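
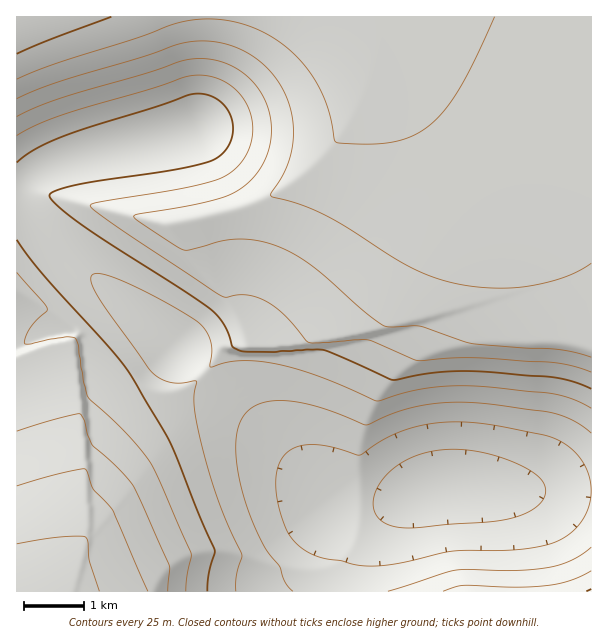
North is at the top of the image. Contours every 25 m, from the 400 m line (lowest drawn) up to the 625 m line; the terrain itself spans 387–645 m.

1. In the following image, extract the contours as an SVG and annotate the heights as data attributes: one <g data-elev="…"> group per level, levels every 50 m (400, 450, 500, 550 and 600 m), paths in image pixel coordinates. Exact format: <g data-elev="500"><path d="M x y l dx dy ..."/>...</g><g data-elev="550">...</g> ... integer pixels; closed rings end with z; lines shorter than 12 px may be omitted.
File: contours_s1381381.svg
<g data-elev="400"><path d="M396 527l-13-5-7-7-3-11 2-12 7-12 12-12 14-9 15-6 17-3 16-1 18 2 18 4 20 6 17 9 11 8 5 8 0 9-6 9-10 8-16 6-22 4-72 6z"/></g><g data-elev="450"><path d="M293 591l-7-7-6-17-13-16-9-17-11-28-8-29-3-25 1-21 7-15 11-10 9-4 11-1 24 1 28 8 39 15 29-12 25-7 29-4 31 1 75 11 20 7 16 12"/><path d="M591 547l-18 12-21 8-34 3-62 0-68 21"/></g><g data-elev="500"><path d="M207 591l2-16 6-21-1-5-47-112-43-72-81-90-26-35"/><path d="M17 162l10-8 15-8 36-15 80-25 31-11 12-1 11 2 7 5 8 7 4 8 2 9 0 9-3 9-6 9-7 6-10 4-25 6-111 18-19 6-3 3 1 3 14 14 23 17 124 80 7 8 7 9 7 21 8 4 35 1 48-2 70 30 44-8 42-1 76 7 18 4 18 7"/></g><g data-elev="550"><path d="M168 591l1-25-34-77-15-19-28-26-5-10-3-14-3-5-3-1-16 3-45 14"/><path d="M17 117l19-10 23-8 88-26 36-12 23-2 22 5 14 8 10 9 9 12 7 15 3 15 0 15-3 15-7 14-13 16-20 12-34 10-57 9-3 2 2 3 38 26 11 5 36-9 16-2 23 2 21 7 15 7 16 11 53 46 21 14 33 0 54 18 84 5 18 3 16 5"/></g><g data-elev="600"><path d="M99 591l-10-30-1-18-2-6-27 0-42 7"/><path d="M17 79l37-15 83-26 40-15 26-4 25 2 21 5 19 9 18 12 15 15 13 16 9 18 6 17 5 27 2 2 27 2 24-1 17-4 13-5 13-9 13-13 12-16 11-19 29-60"/></g>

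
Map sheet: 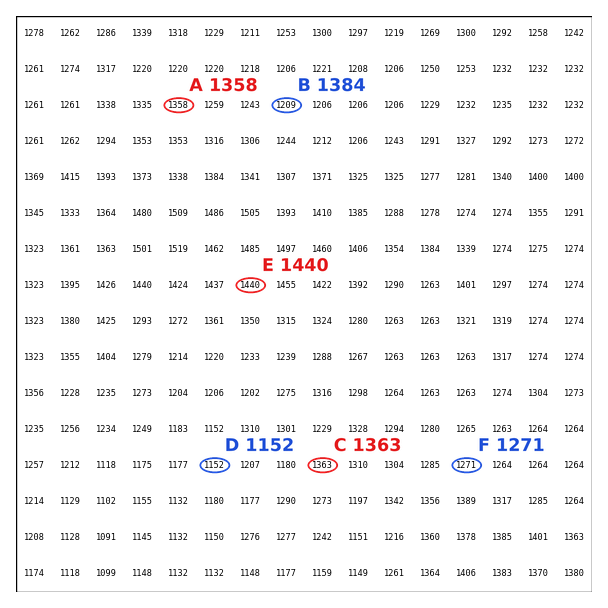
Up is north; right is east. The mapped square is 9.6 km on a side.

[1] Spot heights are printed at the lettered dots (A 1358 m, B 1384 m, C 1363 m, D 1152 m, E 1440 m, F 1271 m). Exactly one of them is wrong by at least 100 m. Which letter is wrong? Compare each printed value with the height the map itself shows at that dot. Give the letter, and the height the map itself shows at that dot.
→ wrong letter B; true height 1209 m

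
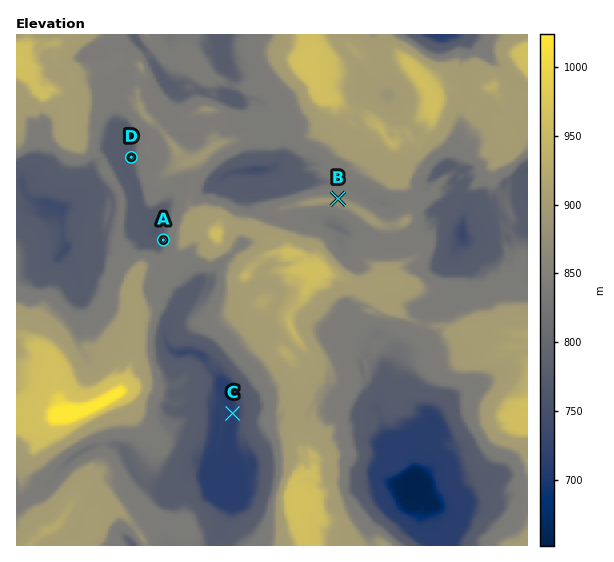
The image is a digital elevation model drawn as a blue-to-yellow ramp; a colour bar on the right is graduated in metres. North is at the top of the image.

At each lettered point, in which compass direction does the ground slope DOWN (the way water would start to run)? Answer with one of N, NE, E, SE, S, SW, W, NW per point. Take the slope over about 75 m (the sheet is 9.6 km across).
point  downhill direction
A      W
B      N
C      W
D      W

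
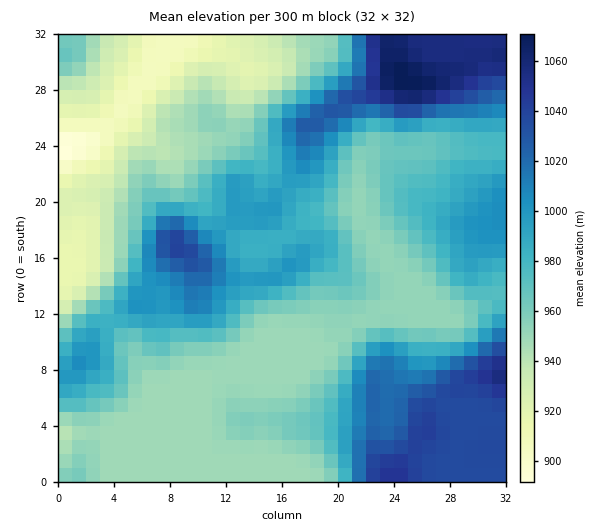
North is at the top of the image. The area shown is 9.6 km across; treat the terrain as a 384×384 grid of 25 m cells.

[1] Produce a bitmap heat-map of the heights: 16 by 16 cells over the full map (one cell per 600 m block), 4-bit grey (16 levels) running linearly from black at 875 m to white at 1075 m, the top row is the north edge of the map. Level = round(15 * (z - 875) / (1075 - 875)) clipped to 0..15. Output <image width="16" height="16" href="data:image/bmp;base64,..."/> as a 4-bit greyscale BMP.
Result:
<image width="16" height="16" href="data:image/bmp;base64,Qk32AAAAAAAAAHYAAAAoAAAAEAAAABAAAAABAAQAAAAAAIAAAAATCwAAEwsAABAAAAAAAAAAAAAAABEREQAiIiIAMzMzAERERABVVVUAZmZmAHd3dwCIiIgAmZmZAKqqqgC7u7sAzMzMAN3d3QDu7u4A////AGZmZmZmndzMVmZmZmerzMx2ZmZmZ5vMzJhmZmZmm7vNmXdmZmZ6max4iIh2ZmdmeUaZqod2ZmZ3NHq7mZh2Z4g0a8qImHZomTRpmJmIZniaNFZomZhniJkjVVZ4qXd3iCI1Vmi7h4iIQyRWVpvM3LtUMkREWK7+7XVCIzRWnu7u"/>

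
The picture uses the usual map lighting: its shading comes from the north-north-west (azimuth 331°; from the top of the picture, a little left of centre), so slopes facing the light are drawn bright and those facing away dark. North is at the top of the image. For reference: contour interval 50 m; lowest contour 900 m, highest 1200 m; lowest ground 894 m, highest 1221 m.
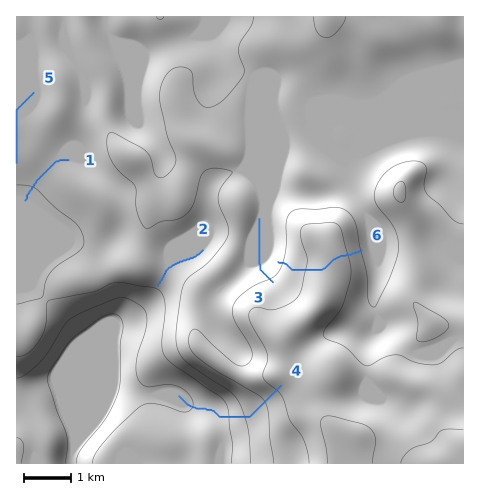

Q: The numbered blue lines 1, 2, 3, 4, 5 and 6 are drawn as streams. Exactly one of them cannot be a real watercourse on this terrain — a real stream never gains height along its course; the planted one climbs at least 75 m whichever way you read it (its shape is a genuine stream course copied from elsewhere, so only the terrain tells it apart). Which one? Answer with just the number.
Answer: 6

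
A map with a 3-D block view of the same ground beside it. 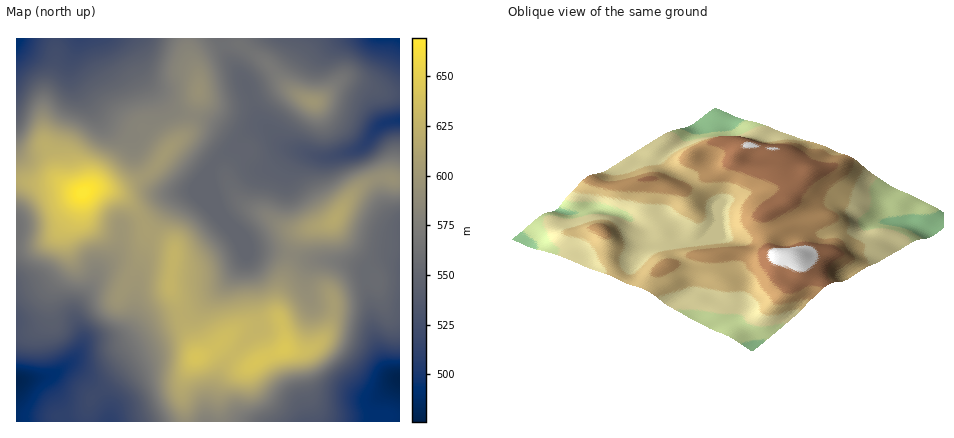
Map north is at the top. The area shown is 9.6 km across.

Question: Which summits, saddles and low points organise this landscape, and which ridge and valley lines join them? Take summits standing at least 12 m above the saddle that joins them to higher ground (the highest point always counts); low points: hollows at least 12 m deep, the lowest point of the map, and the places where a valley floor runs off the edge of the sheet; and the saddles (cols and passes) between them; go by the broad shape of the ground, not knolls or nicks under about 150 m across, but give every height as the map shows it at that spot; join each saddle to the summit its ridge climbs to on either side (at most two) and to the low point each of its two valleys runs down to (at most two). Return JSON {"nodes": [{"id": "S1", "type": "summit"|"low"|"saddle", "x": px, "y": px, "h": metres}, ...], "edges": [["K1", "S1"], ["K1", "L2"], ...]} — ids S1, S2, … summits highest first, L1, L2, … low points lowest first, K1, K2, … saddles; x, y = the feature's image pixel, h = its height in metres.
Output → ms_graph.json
{"nodes": [
{"id": "S1", "type": "summit", "x": 82, "y": 192, "h": 669},
{"id": "S2", "type": "summit", "x": 284, "y": 350, "h": 644},
{"id": "S3", "type": "summit", "x": 334, "y": 220, "h": 617},
{"id": "S4", "type": "summit", "x": 312, "y": 102, "h": 600},
{"id": "L1", "type": "low", "x": 400, "y": 380, "h": 476},
{"id": "L2", "type": "low", "x": 18, "y": 380, "h": 477},
{"id": "L3", "type": "low", "x": 16, "y": 40, "h": 489},
{"id": "L4", "type": "low", "x": 398, "y": 38, "h": 492},
{"id": "L5", "type": "low", "x": 400, "y": 120, "h": 497},
{"id": "K1", "type": "saddle", "x": 142, "y": 220, "h": 608},
{"id": "K2", "type": "saddle", "x": 290, "y": 254, "h": 585},
{"id": "K3", "type": "saddle", "x": 194, "y": 116, "h": 584},
{"id": "K4", "type": "saddle", "x": 224, "y": 46, "h": 561},
{"id": "K5", "type": "saddle", "x": 214, "y": 164, "h": 551},
{"id": "K6", "type": "saddle", "x": 100, "y": 392, "h": 520}],
"edges": [["K1", "S1"], ["K1", "S2"], ["K1", "L2"], ["K2", "S2"], ["K2", "S3"], ["K2", "L1"], ["K3", "S1"], ["K3", "L3"], ["K3", "L5"], ["K4", "S1"], ["K4", "S4"], ["K4", "L4"], ["K5", "S1"], ["K5", "S3"], ["K5", "L5"], ["K6", "S1"], ["K6", "S2"], ["K6", "L2"]]}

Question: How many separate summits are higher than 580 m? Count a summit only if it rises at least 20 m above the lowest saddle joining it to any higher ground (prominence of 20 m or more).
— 4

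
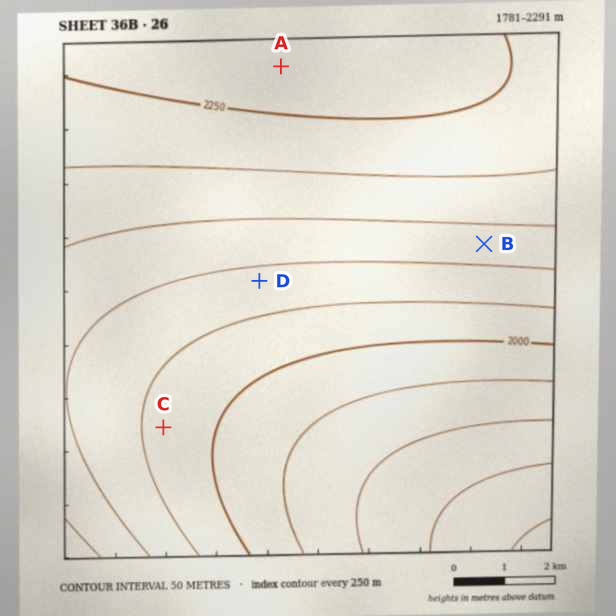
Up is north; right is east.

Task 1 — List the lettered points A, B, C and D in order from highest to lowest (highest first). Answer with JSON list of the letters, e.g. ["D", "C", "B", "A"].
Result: ["A", "B", "D", "C"]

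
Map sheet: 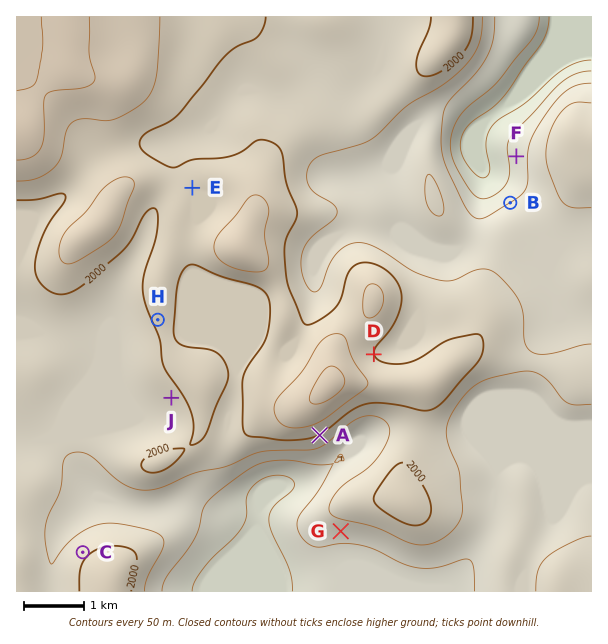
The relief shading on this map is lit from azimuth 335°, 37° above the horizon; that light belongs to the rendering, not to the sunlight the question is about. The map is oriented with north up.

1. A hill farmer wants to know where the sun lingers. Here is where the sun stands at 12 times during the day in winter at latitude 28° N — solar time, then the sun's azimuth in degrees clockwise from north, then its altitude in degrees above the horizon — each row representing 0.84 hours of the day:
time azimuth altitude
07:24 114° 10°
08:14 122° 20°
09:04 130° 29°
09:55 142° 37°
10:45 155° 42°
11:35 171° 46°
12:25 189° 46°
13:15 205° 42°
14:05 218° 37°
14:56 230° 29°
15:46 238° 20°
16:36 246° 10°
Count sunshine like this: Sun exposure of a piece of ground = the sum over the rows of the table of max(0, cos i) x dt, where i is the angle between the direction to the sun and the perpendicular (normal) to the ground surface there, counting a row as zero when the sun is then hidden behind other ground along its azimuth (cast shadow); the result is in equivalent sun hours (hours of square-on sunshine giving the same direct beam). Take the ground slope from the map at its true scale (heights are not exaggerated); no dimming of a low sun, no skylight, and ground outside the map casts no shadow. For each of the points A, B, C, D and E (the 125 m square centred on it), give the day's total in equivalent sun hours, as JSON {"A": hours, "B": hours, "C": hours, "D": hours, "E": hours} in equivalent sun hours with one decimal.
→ {"A": 6.2, "B": 4.2, "C": 4.4, "D": 4.9, "E": 5.0}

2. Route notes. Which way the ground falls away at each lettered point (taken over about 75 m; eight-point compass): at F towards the W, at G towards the S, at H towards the SW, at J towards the SW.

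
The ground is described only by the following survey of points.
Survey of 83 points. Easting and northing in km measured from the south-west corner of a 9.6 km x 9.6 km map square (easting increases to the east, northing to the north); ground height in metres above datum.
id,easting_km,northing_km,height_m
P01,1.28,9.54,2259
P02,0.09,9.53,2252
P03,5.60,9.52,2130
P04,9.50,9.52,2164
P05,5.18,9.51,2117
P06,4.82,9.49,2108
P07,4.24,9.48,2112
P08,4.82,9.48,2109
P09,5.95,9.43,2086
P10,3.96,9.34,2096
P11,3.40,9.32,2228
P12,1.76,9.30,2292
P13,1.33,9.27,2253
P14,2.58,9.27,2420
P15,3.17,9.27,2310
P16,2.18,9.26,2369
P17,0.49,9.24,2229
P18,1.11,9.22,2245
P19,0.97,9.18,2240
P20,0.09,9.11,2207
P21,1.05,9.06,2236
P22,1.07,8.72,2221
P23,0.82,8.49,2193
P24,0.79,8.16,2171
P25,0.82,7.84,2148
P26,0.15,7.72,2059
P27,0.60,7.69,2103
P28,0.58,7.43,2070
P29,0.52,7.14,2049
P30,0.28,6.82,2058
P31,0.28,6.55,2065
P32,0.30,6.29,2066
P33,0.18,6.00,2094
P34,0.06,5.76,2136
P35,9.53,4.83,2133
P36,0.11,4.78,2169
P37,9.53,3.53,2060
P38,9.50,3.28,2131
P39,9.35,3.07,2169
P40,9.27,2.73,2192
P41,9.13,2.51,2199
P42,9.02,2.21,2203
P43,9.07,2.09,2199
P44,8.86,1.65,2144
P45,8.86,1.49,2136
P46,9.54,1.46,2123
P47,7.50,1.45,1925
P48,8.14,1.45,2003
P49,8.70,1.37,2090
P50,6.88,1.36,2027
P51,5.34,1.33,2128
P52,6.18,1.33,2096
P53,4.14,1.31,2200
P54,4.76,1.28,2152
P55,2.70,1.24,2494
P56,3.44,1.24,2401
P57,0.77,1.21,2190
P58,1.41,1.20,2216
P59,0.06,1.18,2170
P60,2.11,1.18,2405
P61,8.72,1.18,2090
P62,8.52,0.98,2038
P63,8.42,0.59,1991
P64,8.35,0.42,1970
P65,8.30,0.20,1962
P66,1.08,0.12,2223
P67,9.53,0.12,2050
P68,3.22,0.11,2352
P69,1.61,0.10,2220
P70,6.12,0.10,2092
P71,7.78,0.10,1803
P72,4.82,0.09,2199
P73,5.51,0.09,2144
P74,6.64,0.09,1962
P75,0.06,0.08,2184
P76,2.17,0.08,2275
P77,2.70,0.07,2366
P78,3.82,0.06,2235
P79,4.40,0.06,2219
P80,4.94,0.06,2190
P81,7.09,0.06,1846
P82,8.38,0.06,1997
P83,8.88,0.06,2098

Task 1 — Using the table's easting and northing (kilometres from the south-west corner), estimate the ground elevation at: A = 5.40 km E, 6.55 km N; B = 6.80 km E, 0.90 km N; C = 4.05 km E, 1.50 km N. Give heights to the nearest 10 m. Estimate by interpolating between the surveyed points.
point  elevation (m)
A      2170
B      1950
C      2220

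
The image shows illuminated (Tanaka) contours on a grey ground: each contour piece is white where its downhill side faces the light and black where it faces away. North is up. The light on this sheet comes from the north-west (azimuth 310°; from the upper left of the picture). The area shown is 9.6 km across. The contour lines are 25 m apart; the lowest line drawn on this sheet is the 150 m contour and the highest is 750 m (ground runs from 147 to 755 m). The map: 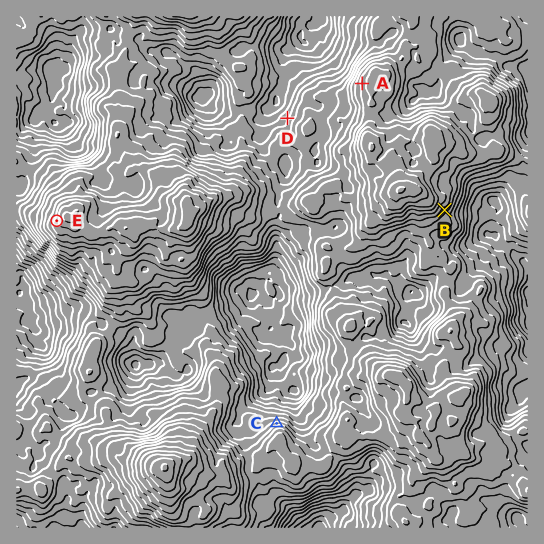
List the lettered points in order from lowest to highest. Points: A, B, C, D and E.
D C B A E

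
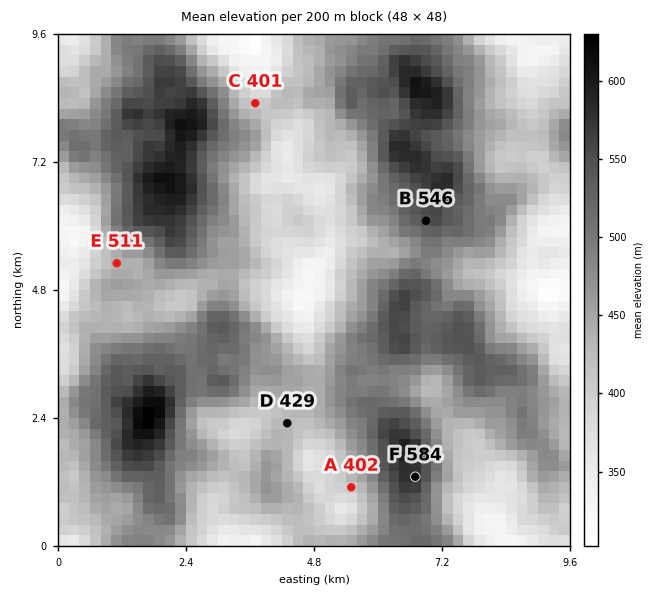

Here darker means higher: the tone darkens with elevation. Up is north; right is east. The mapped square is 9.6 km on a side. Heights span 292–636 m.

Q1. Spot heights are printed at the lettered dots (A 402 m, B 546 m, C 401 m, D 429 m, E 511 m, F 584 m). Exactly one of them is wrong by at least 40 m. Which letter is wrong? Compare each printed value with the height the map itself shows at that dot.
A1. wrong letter E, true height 431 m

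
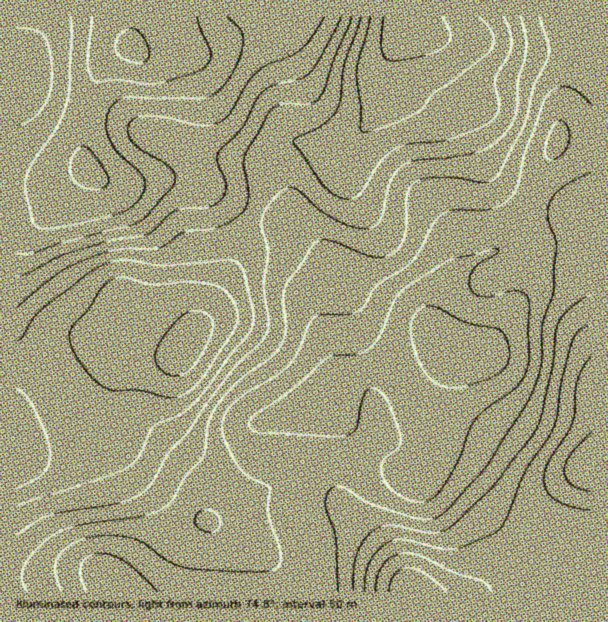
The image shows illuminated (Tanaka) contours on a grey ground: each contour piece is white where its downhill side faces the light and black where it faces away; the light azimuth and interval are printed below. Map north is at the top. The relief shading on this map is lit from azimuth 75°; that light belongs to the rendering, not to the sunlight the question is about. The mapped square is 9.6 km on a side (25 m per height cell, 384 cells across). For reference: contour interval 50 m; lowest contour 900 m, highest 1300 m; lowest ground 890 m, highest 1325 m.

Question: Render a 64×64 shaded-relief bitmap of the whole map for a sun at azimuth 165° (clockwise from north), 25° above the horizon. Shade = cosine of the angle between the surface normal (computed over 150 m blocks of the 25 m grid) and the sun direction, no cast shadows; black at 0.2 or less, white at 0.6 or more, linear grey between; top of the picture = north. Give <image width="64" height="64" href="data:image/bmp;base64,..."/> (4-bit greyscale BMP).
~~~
<image width="64" height="64" href="data:image/bmp;base64,Qk12CAAAAAAAAHYAAAAoAAAAQAAAAEAAAAABAAQAAAAAAAAIAAATCwAAEwsAABAAAAAAAAAAAAAAABEREQAiIiIAMzMzAERERABVVVUAZmZmAHd3dwCIiIgAmZmZAKqqqgC7u7sAzMzMAN3d3QDu7u4A////AIiIiIiJmqqqqru7u7uqqZmIh3ZVVWZlVVVneJmaqpmImYiIiJmaqqqru7u7u6qpmIiHdlREVVVERVZ4iZqqqZiqmZmaqqqqqru7zMu7qqmYiId2QzMzMzRFVmeImaqqmbu7u7u7u7uru7u8y7uqmZiIh2VDIiIiM0VWZniJmaqZzMzM3d3Mu7qqu7u7uqmYiJiHdUMhEREjRWZmd4iJmZnM3d7u7t3LuqqqqqqpmYiJmZh2UyIRASNFZmd3iIiJmczd7v//7ty6qZmZmZmYiImZmHZUMhABEjVWd3eIiImazM3u///+3cupmJmZmYiImZmYh2QyERESNFZnd4iJmqrM3d7u//7ty6mIiIiIiJmZmZiHZTIhIiIjRWZ3iJqrvN3d3d7u7u3cuYh3eIiImZmIiIdlQzMzMzM0VmeImrzN7u3d3N3d3dy6mHd3eIiZmYiId2ZVVVVEMzRFZniavN3u3czLu8zMzLqZiHd3iImZiHd3dmd3dmVDM0RWZ4mrzM3cy7qqq7zMu6qYiHd3iIiHd3d3iIiIdlRDNEVWeJqru7u6qZmau7u7uqmYd3d3d3d2d3iJmZiHZVREREVWd4maqqmZmZmru7u7qph3ZmZnd2ZniJmqmYd2ZVRDMzRFZ4iZmZmJmaq7vMuqmHZmZmZmZmeImZmZiHdmZUMzIzRFeIiIiJmZmqu8y7mHd2ZmZmZmd4iZmZmId3dmVDMiI0R3iIiImZmZq8zMupiHd3ZmZmZ3iJmIiIh3d3ZlRDMzRHiIiIiZmZmrzN3LupmId3dmZ3iIiIiIiHdmZmVURERViIiIiZmpqqvN7u3cu6mYiHd3eIiIiIiHdmZVVVVVVmaIiIiJmqqqvM3v//7cy6qZiHd4iIiIiHdmVVVVVVVmd4iIiJmqq7u83e///+7cy6qZiIiIiIiHd2ZVREREVWZ3d3iJmqqru8zN7////u3cy6qZiIiIiId3ZlVEQ0REVmZ3eImqqqqru8ze///+7t3cu6mYiIiIh3dmZVRERERFVmd4maqpmaqqq83v//7u3dy7qpmIiIiId3ZmZVVEREVVZ4mZmZmZmYmZq97//u3d3LuqmZmYiIh3d3d3ZlVVVVV4iZmZmIiId4iave//7d3Mu6qqqZmYiIiIiIh3ZmVVVXiJmYiIiId3d4ms3v7tzLu7u6qqqZiIiZmZmYh2ZmVVZ4iIiIiIh3ZmeJrN7ty7u7u7u7uqmZmZqruqmHZmVVRWd3d3eIiId2ZniavMy6qqq7u7u7qpmaq7u7qYdlVVRERWZmZ3iIh3Zmd3iaqpmZqqu7u7u6qqqrvMy6l2VEREM0RVVneIiHdmZmZ4iZmZmqqqqru7u7uqq7vMuoZURVVDM0RVZ3iId2ZVVmd4iZmqqpmZqrzMy7qqq7u6l2VWZkMzNEVWZ3dmVERFVniZqqqpmZmavN3MupmZqrqpdmd3QzMzM0RVZVRDMzRWeJqru6mYiavN3dy6mIiJmZmHd4hDIiIiIjNEQzMzNFZ4mqu7qpmaq83u3LqYh3iIiId3dzMhERAAASIiMzREVXiaqru6qqu8zd3cu6mId3iIh3ZnQyEAAAAAARI0RVVVZ4maqqq7u8zM3cy7qpmIiIiHdmZUMQAAAAAAEkVVVVZniJmaq7vMzMzMy7u7qqmYiIiHd3ZDIQAAAAATRVVVVmeIiZmrvMzLu7u7u7u7uqmZmYiHh2VDIhAAASM0RURVZ4mZmavMzMu6qqqqq7u7upmJmZiYh2VEMiESIzNEREVniZmZq8zMy6qZqqqqu8u6mIiJmYiIdmVEMzMzMzRERFeJqpqrvMu7qpmqqqu7zLqYd4iIiIiHdmVVREM0RFVVZ4qqqqu7u7uqqqqru7zMy5h2d4iZmIh3dmZmVVVWd2Znmru6qru7u7u7u7u7zMzLmGZmeJmZmId3iIiHd3iIiHiau7qqq7u7u8zMzMzMzLuoZVVnqqmZiIiaqqmZmZmYiImruqqqq7vM3d3d3Mu7u6h1VWeqqqmZmau7u6qZmYh3iKq6mZmqu83e7u7dzLu7qXZVVqu7qqmaq7u7qpiHdmZnmqmYiJq7zd7u7u3MzMy6l2Vmu7u7qpmqu6qZh3ZVRFZ4mId3iavN3u7u7d3d3dypdme7u7uqmZmZmIh2ZURERWeHZlZ4m8zd3d3d3d3u3LqId7u8u6mId3d3ZmVUREREVmZVRWeavMzMzMzM3d3dy5iIq7y7qYdmZVVVVVVERERVVVREV4mru7qqu7u8zdzLqZmru7updlVEMzRFVVREREREREVXiaqqqpmqqqq7zMy6qaq7u6l2RDIiI0RVVURENERFVWeJmqqZmZmZmZq8zMuqqqq6qXVDIhIjNERUREMzRFVWZ4maqqqqmZmImrzNy7qZmqqpdUMiIjNERUREQzNERVVniZqqqqqqqpmavMzLuoiZqqmGRDM0RFVVVURERERERVZ4mqu7u7u7u7u7zLuqiImaqYdlVVZmZmZlVVRERERERWeau7y7zMzMy7u7qpl3iJqqmHd3d3d3d3dmVVVVRDM0V4q7u7u7zMzLuqqZmHd4mqqpmIiIiIiIiHdmZlVUMiNGiaqqqqq7u7qpmYiId3iZqqqqmZiIiJmZiHdmZlQyIjV4mZmZmZmZmZmIiIh3eJmaqqqpmIiImZmYh3d3ZUIiNGiJmZiId3eIiIiIiHd4iZmqqqmYiIiJmZmIiHdlQyI0Z4iYiId2Z3iIiIiI"/>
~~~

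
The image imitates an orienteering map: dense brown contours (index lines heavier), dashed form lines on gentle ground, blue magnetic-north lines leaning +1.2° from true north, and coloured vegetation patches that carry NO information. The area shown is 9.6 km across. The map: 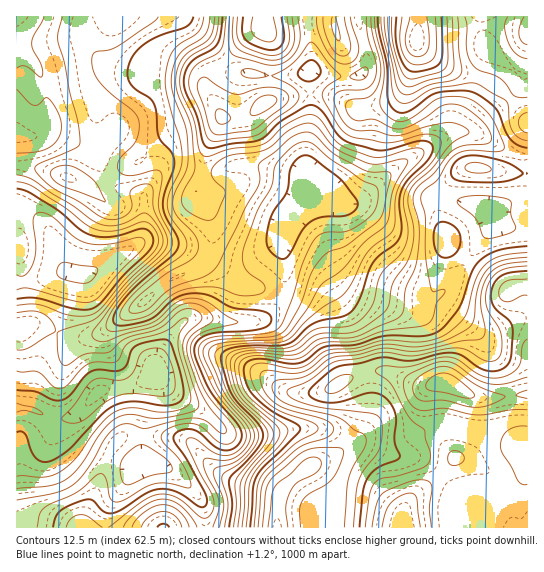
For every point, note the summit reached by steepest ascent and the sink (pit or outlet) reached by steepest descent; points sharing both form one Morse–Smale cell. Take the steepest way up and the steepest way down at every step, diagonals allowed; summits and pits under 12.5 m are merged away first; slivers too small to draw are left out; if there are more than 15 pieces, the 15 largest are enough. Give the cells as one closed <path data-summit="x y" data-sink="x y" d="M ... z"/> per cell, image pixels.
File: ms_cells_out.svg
<path data-summit="447 383" data-sink="318 189" d="M329 95l-18 0 0 26-6 40 6 19-8-5-46-10-23 0-20 8-13 0-5 21 12 19 4 10 0 22-7 14 38 26 23 4 28 10 20 10 7 14 6 30 14 30 13-7 31-5 40 16 13-4 9 0 19 10 12 4 49-2 1-109-19 3-4 17-4 8-15 11-8 0-9-4-24-17-10-10 0-7 10-37 0-13-13-36 1-6 7-6-26-29-7 0-8 5-41 36-16 2-19-10 16-5 16-14 9-17 5-18-2-30-10 0-14-9z"/><path data-summit="447 383" data-sink="155 373" d="M207 260l-9 8-17 7-19 10-19 18-45 32-17 5-10 0-33-16-8 0-14 6 1 198 66-1 4-16 10-22 12-38 10-12 6-3 16 0 2-2 8-51 4-10 15 18 35 21 20 20 5 3 32 0 27-6 29-1 16 3 19 8 8-20 0-22-5-11-6-6-10 2 0-4-13-25-6-30-6-13-21-11-28-10-23-4z"/><path data-summit="447 383" data-sink="75 274" d="M123 16l-40 1 1 17 15 25 16 9 12 3 12 0 4-3 1 2-10 7-19 6-12 11-6 9-2 23-24 51-5 0-33-10-17-1 1 163 13-5 8 0 33 16 10 0 17-5 45-32 19-18 19-10 17-7 11-14 3-9 0-22-4-10-12-19 5-21-19-6-15-2-10 9-7 11 2-15-5-11-17-16-15-10 6-11 26-28 8-27 0-10-3-7-17-25z"/><path data-summit="402 527" data-sink="75 274" d="M450 425l-8 0-19 6-30 17-22-5-13 0-23 52-6 22 0 10 198 1 1-74-30-19z"/><path data-summit="265 103" data-sink="75 274" d="M181 16l-57 1 11 8 17 25 3 7 0 10-8 27-26 28-6 11 15 10 17 16 5 11-1 14 6-10 10-9 8 0 26 7 4-19 17-36 21 0 24-16 44-7-2-22-20 4-23 0-31-5z"/><path data-summit="447 383" data-sink="17 17" d="M82 16l-66 1 1 148 16 2 37 10 25-51 2-23 6-9 12-11 19-6 10-7-1-2-4 3-24-3-16-9-12-18-4-11z"/><path data-summit="417 39" data-sink="318 189" d="M417 41l-2 20-11 29-6 7-9 6-22 6 2 30-5 18-9 17-12 11-12 7-8 1 4 3 15 7 12 0 7-3 44-39 46-28 22-2 36-33-8-9-19-10-28-8-11-6-18-13z"/><path data-summit="447 383" data-sink="75 274" d="M441 189l-9 9 13 39 0 13-10 37 0 7 10 10 24 17 9 4 8 0 15-11 4-8 4-17 19-4 0-84-14 0-25 10-14-7-22-4z"/><path data-summit="277 527" data-sink="75 274" d="M154 436l-13 1 0 26 21 2 19 12 20 24 5 27 123 0 2-19 4-14 22-50-4-5-15 13-25 11-19 13-15 16-16-6-22-4-19-8-17-14-14-18-8-4z"/><path data-summit="277 527" data-sink="155 373" d="M155 373l-4 10-2 18-8 34 42 4 9 4 22 26 19 11 30 7 16 6 15-16 11-8 33-16 14-12-14-9-20-4-29 1-27 6-32 0-5-3-20-20-35-21z"/><path data-summit="447 383" data-sink="75 274" d="M385 371l-15 1-23 7 9 7 7 17-3 22-7 13 4 6 14-1 22 5 30-17 19-6 8 0 48 10 28 18 2 0-1-58-49 2-12-4-19-10-9 0-13 4z"/><path data-summit="417 39" data-sink="75 274" d="M481 16l-122 0 0 7 8 31-2 16-5 5 5 31 5 2 12-3 18-10 12-25 4-15 1-14 8 11 18 13 11 6 28 8 28 18 9-8 5-12-37-28-4-11z"/><path data-summit="265 103" data-sink="318 189" d="M310 95l-28 2-15 4-24 16-21 0-17 36-4 18 13 2 20-8 23 0 52 12-4-24 6-32z"/><path data-summit="265 29" data-sink="75 274" d="M306 16l-125 1 54 54 31 5 23 0 16-3 6-3 1-21z"/><path data-summit="163 527" data-sink="75 274" d="M150 463l-9 1-8 6-25 39-3 18 100 1 0-11-2-14-10-13-23-21z"/>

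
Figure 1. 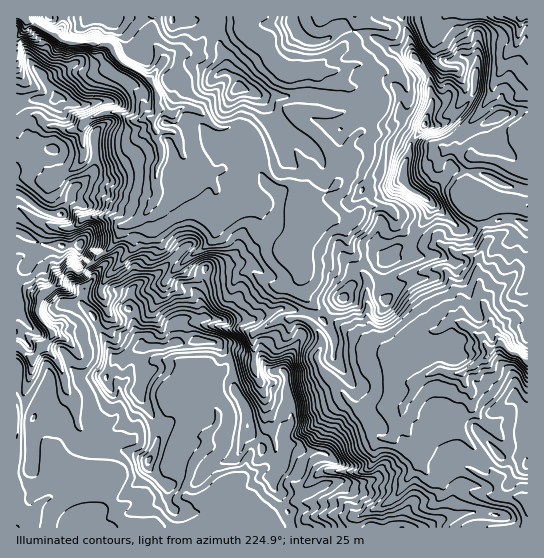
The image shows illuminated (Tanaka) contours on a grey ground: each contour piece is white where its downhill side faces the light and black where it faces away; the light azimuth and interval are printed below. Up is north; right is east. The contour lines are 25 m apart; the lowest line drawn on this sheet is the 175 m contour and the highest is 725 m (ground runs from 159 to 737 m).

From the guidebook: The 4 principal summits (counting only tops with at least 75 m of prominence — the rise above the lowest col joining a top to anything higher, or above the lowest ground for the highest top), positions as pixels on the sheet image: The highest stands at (174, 343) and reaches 737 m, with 578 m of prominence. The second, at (79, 245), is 639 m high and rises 162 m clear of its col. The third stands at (425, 125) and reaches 630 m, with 241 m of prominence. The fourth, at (239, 87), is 465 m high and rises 108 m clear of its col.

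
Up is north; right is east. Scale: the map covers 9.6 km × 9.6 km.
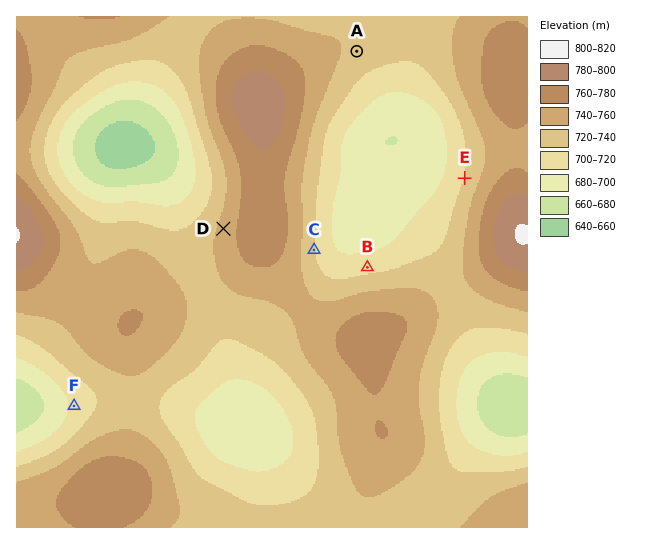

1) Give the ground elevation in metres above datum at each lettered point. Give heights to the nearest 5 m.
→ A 735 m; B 715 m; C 720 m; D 745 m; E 720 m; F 705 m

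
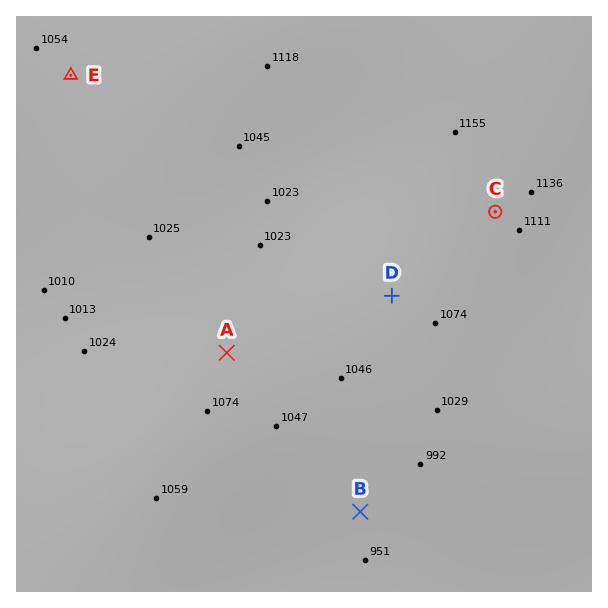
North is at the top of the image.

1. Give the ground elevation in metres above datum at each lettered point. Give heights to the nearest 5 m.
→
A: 1050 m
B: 970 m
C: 1125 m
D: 1075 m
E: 1055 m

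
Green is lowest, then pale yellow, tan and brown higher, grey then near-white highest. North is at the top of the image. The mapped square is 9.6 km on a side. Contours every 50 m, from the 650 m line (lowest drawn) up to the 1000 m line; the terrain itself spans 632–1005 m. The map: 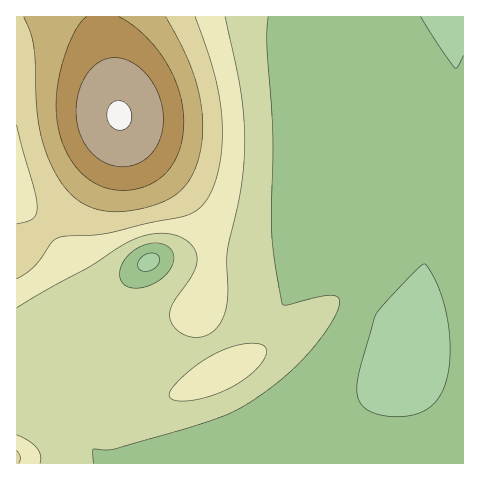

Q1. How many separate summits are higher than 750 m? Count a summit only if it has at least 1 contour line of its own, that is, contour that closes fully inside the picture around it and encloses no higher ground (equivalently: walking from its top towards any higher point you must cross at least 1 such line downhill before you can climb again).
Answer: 2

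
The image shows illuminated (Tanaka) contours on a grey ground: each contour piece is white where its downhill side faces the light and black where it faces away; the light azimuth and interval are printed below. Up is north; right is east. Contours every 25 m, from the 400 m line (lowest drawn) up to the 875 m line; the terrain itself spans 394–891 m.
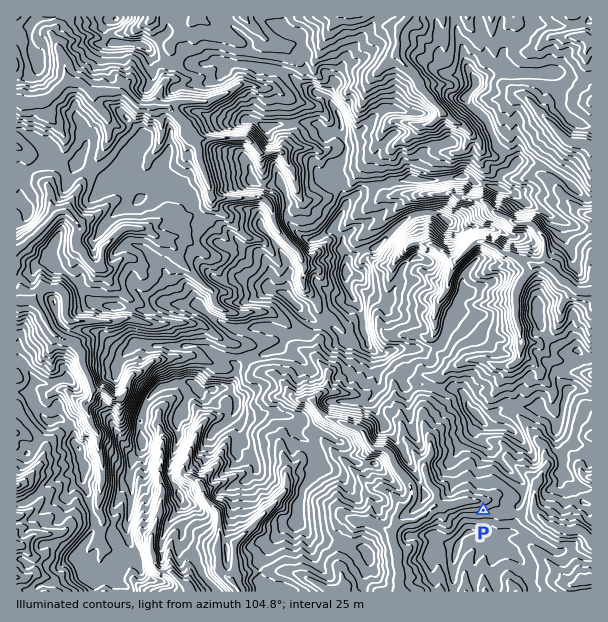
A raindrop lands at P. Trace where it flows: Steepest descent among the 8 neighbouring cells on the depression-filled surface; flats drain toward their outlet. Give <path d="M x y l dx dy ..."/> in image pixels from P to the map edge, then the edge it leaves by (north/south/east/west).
<path d="M483 510l0-4-3-5-16 0-2 2-12 1-1 2-5 0-1 1-3-1-6 0-11 10-4 2-3 3-8 0-1 1-5 0-6 3-3 5 0 13 2 2 0 3 3 6 0 13 1 2 0 22"/>
exit: south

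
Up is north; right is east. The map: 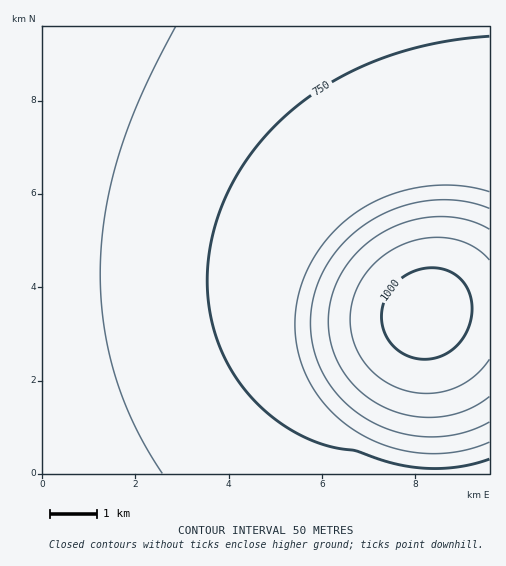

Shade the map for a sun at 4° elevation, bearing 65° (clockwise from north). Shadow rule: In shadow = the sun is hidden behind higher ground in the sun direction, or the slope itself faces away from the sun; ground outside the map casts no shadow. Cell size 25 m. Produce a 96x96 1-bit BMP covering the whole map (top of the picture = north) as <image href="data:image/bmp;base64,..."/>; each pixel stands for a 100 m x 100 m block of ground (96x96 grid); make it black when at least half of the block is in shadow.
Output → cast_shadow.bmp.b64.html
<image width="96" height="96" href="data:image/bmp;base64,Qk2+BAAAAAAAAD4AAAAoAAAAYAAAAGAAAAABAAEAAAAAAIAEAAATCwAAEwsAAAIAAAAAAAAA////AAAAAAAAAAAAAAAAAAAAAAAAAAAAAAAAAAf/8AAAAAAAAAAAA///8AAAAAAAAAAAf///4AAAAAAAAAAH////wAAAAAAAAAA/////wAAAAAAAAAH/////gAAAAAAAAAf/////gAAAAAAAAB//////AAAAAAAAAD//////AAAAAAAAAH/////+AAAAAAAAAP/////8AAAAAAAAAP/////8AAAAAAAAAf/////4AAAAAAAAAf/////4AAAAAAAAAf/////wAAAAAAAAAf/////wAAAAAAAAAf/////wAAAAAAAAAf/////gAAAAAAAAAf/////gAAAAAAAAAf/////AAAAAAAAAAP/////AAAAAAAAAAP////+AAAAAAAAAAP////+AAAAAAAAAAH////8AAAAAAAAAAH////8AAAAAAAAAAD////8AAAAAAAAAAD////4AAAAAAAAAAB////4AAAAAAAAAAA////wAAAAAAAAAAA////wAAAAAAAAAAAf///wAAAAAAAAAAAP///gAAAAAAAAAAAP///gAAAAAAAAAAAH///AAAAAAAAAAAAD///AAAAAAAAAAAAB///AAAAAAAAAAAAA//+AAAAAAAAAAAAA//+AAAAAAAAAAAAAf/8AAAAAAAAAAAAAP/8AAAAAAAAAAAAAH/8AAAAAAAAAAAAAD/4AAAAAAAAAAAAAB/4AAAAAAAAAAAAAA/wAAAAAAAAAAAAAAfwAAAAAAAAAAAAAAfgAAAAAAAAAAAAAAPgAAAAAAAAAAAAAADAAAAAAAAAAAAAAABAAAAAAAAAAAAAAAAAAAAAAAAAAAAAAAAAAAAAAAAAAAAAAAAAAAAAAAAAAAAAAAAAAAAAAAAAAAAAAAAAAAAAAAAAAAAAAAAAAAAAAAAAAAAAAAAAAAAAAAAAAAAAAAAAAAAAAAAAAAAAAAAAAAAAAAAAAAAAAAAAAAAAAAAAAAAAAAAAAAAAAAAAAAAAAAAAAAAAAAAAAAAAAAAAAAAAAAAAAAAAAAAAAAAAAAAAAAAAAAAAAAAAAAAAAAAAAAAAAAAAAAAAAAAAAAAAAAAAAAAAAAAAAAAAAAAAAAAAAAAAAAAAAAAAAAAAAAAAAAAAAAAAAAAAAAAAAAAAAAAAAAAAAAAAAAAAAAAAAAAAAAAAAAAAAAAAAAAAAAAAAAAAAAAAAAAAAAAAAAAAAAAAAAAAAAAAAAAAAAAAAAAAAAAAAAAAAAAAAAAAAAAAAAAAAAAAAAAAAAAAAAAAAAAAAAAAAAAAAAAAAAAAAAAAAAAAAAAAAAAAAAAAAAAAAAAAAAAAAAAAAAAAAAAAAAAAAAAAAAAAAAAAAAAAAAAAAAAAAAAAAAAAAAAAAAAAAAAAAAAAAAAAAAAAAAAAAAAAAAAAAAAAAAAAAAAAAAAAAAAAAAAAAAAAAAAAAAAAAAAAAAAAAAAAAAAAAAAAAAAAAAAAAAAAAAAAAAAAAAAAAAAAAAAAAAAAAAAAAAAAAAAAAAAAAAAAAAAAAAAAAAAAAAAAAAAAAAAAAAAAA="/>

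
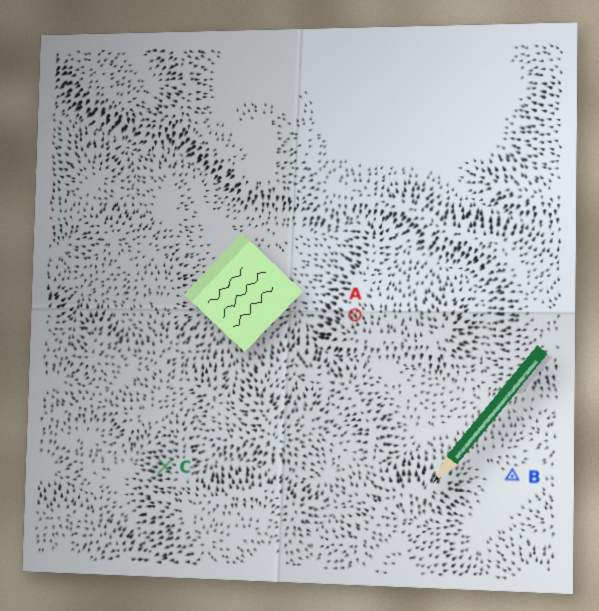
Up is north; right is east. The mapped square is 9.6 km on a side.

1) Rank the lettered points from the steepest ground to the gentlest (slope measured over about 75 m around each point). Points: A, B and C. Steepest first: C A B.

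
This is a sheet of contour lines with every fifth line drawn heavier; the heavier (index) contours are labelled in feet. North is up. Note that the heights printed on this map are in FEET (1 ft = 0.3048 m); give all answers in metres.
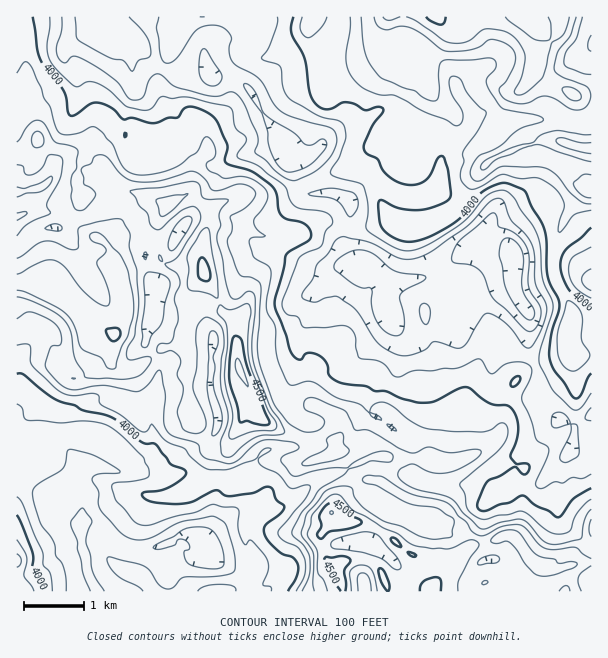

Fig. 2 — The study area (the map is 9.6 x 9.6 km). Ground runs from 1080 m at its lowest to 1410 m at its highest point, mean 1240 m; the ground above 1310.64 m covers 16.6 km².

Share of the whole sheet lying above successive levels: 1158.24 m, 85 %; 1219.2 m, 59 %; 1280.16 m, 32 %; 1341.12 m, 8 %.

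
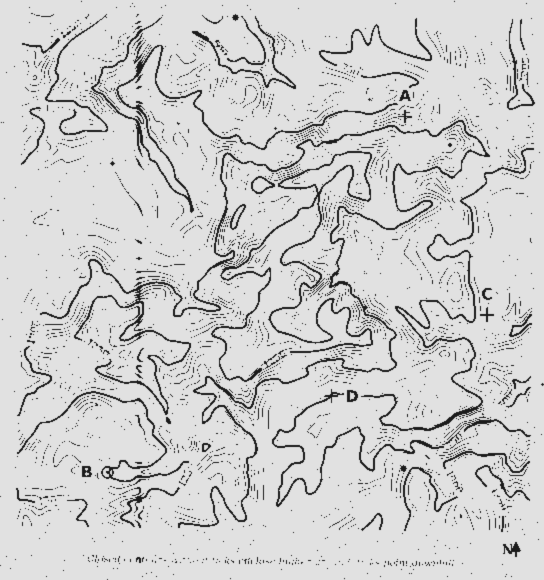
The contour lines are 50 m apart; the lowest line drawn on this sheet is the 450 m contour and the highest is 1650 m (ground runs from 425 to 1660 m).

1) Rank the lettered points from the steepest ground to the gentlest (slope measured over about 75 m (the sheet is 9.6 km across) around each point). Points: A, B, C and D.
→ A C B D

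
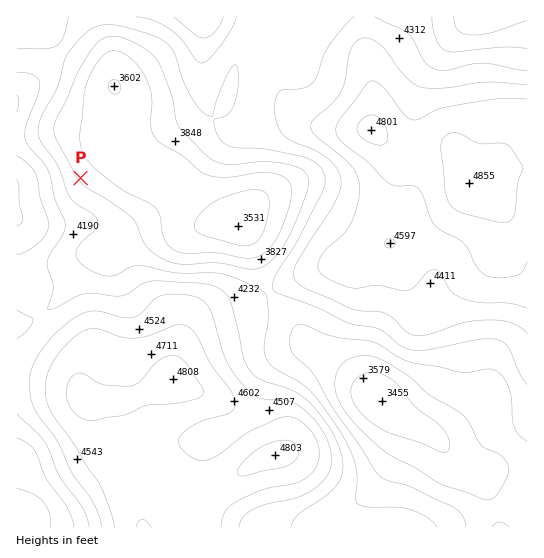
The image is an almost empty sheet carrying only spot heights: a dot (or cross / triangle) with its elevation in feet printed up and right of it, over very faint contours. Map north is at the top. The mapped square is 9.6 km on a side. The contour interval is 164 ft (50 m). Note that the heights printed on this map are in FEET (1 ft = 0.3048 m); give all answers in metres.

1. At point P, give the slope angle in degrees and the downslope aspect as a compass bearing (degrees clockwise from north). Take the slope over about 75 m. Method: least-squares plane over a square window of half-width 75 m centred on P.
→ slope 9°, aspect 51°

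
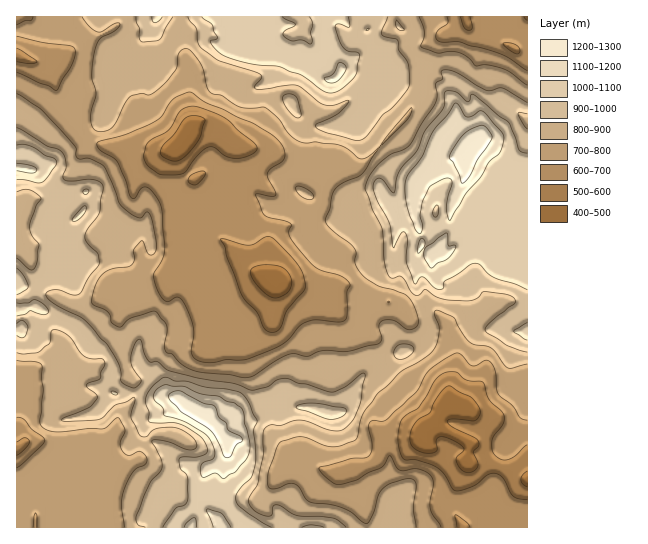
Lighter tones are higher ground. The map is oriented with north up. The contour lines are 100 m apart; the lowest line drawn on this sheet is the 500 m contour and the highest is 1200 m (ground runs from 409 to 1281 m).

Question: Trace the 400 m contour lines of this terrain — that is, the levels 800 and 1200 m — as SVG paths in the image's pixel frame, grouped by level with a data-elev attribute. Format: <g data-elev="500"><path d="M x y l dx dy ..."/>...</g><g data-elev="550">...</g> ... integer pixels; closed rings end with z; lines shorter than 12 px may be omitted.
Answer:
<g data-elev="800"><path d="M416 527l-3-18 3-24-1-4-4-2-6 0-14 4-8 6-5 6-5 20-4 7-3 2-15-12-9-4-33-7-4-3-6-11-5-3-7 0-10 4-7 0-3-5 1-9 10-29 4-4 17-4 7 1 17 7 8 2 10-1 14-6 3-5 5-21 15-21 23-22 21-11 12-11 3-7 2-12-5-16 1-3 4 0 15 7 7 12 8 11 5 4 12 1 5 2 16 20 4 0 16-4"/><path d="M17 360l20 2 5 4 0 13 1 11-3 32 3 6 6 3 8 1 32-3 13 0 4-1 12-10 7 12-5 13 3 8 6 4 12-3 5 4 1 3-1 4-9 5-4 4-10 20-2 14 3 21"/><path d="M307 199l6 0 1-2-1-3-8-6-8-2-1 3 2 4z"/><path d="M382 145l7-11 22-27 0 5-4 7z"/><path d="M527 85l-16-12-8-4-16-4-12 1-6-8-10-5-9-2-12 2-17-6 0-1 3-8 0-7-5-14"/><path d="M82 17l8 10 8 5 5-1 12-8 4 0 1 2-6 6-15 8-5 14-2 24 4 17-5 24 1 8 5 5 8 0 7-4 13-23 5-7 12-4 8 2 12-9 14-17 3-16 3-3 4-2 5 3 10 14 6 22 4 6 11 3 19 11 25 1 13 11 11 16 8 6 7 2 10-1 23 3 9 4 14 10 7-2 10-9-16 26-20 9-8 7-8 32 6 8 22 17 2 6-1 8 1 4 8 12 14 9 25 8 6 4 8 17 1 7-1 5-8 3-15-9-11-1-4 5 3 13-1 4-3 2-31 7-25 0-15 5-12-2-5 0-12 5-23 16-6 2-48-5-15-5-7-5-6-8-7-3-2-6 3-12 0-7-10-14-4-1-22 7-12 9-8-5-1-7-3-4-13-6-2-3 3-15 5-10 10-7 17-3 4-2 3-6 0-9 7-9 2 1 6 12 2 1 4-2 1-11-6-28-4-2-4 5-3 1-6-3-10-7-4-6-7-19-8-17-14-7-9 0-4-1-1-3 0-8-17-18-18-20-24-15"/></g><g data-elev="1200"><path d="M224 457l3 1 3-1 6-11 6-5 0-2-1-3-13-6-2-7-7-6-4-10-2-2-11-2-21-12-7 0-5 3 0 5 12 12 30 20 8 12z"/><path d="M462 183l7-6 9-18 14-20-1-5-8-9-9 3-9 5-7 8-8 14-1 3 4 4 5 11z"/></g>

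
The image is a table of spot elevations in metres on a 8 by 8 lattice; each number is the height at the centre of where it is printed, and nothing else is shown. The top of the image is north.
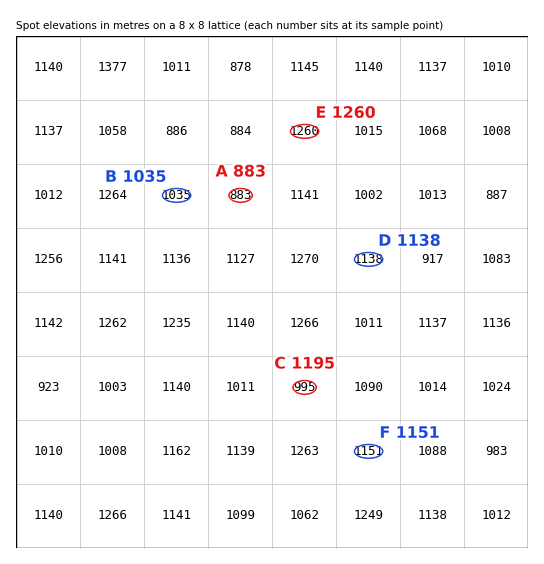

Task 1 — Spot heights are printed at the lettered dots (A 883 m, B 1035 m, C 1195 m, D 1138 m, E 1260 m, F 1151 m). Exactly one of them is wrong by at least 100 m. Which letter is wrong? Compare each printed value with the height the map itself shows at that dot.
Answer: C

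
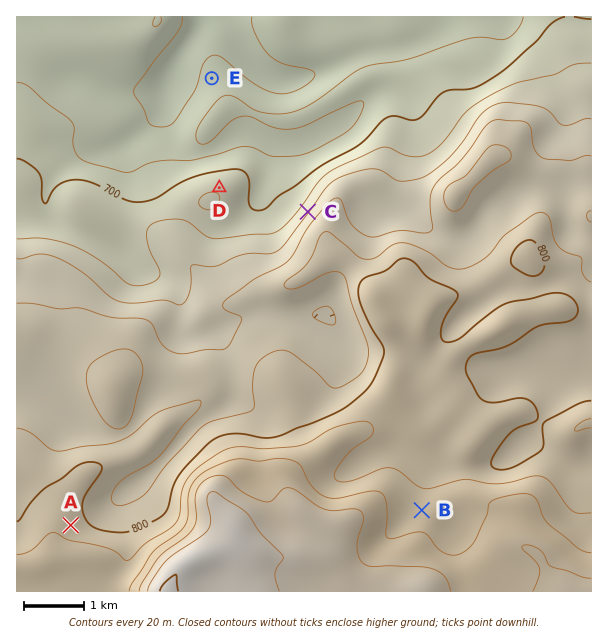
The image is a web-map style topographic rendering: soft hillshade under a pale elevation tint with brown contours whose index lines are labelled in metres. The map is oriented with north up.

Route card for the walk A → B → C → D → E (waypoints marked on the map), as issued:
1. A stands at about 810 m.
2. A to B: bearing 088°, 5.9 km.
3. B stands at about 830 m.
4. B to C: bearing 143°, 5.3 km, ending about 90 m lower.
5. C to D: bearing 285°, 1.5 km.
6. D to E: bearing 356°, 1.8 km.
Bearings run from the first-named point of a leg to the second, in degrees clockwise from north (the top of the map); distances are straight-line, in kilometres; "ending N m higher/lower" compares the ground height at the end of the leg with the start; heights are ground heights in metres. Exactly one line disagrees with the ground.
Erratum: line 4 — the bearing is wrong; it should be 339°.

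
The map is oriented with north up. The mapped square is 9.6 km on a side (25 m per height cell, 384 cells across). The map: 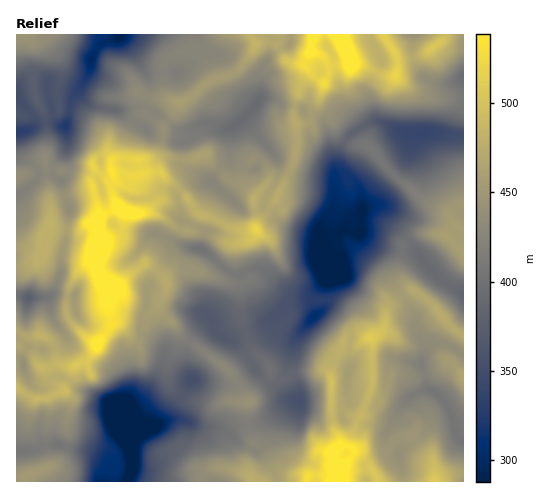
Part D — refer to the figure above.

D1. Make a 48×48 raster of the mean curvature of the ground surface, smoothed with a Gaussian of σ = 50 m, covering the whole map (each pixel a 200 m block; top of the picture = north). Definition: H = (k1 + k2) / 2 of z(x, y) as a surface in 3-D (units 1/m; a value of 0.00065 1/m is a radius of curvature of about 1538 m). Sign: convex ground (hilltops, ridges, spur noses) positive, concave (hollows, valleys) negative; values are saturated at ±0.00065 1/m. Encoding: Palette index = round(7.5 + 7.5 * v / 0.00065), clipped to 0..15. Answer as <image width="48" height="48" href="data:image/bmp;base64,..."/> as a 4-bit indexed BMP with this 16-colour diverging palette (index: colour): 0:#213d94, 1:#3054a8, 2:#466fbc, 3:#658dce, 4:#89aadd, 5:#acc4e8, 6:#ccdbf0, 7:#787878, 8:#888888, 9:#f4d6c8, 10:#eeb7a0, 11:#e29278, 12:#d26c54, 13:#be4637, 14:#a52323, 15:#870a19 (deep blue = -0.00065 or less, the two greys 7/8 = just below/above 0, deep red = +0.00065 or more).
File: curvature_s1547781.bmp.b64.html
<image width="48" height="48" href="data:image/bmp;base64,Qk32BAAAAAAAAHYAAAAoAAAAMAAAADAAAAABAAQAAAAAAIAEAAATCwAAEwsAABAAAAAAAAAAlD0hAKhUMAC8b0YAzo1lAN2qiQDoxKwA8NvMAHh4eACIiIgAyNb0AKC37gB4kuIAVGzSADdGvgAjI6UAGQqHAKqYescotwqIiKl3eLqVaq5mqmLaVGa6mKvMqug3mwemetqsyrpnd6hM+2fjVHeqmVVqu5dFmwjYZZmah8ZYdUlYSIhjVZnYRlRFRmRm2Ar9p2dWVlVoiUvf2O8mdWjYNYlnSreYhFaLu3lnhIqHdi+12Y0lmHS4VIlpjLjHB1MAa3Z3Z4d4lw9HxWlUeJeIV3lYa6nRJ1dhMwOGd3ZndghLUah1Z4iJV2g2SLRxRWl3Z4jJd4lmdhRPZ5uGV5eYR2zsZ/dQBGhoqrmcu8+VRSRfdFxrVGmlVsp5z5UQE0ZauHd4l4uHVRU/dHqYhUVEVpFmmWb9cgZKtzNXeJhXmRdPg4jVh6ZmaiO3Nov4ymtopiFXrINreGzPg3njqKeJiwf6rPtTep+Gl1eN6VSbdlrphFnThlOKmit1lXjWNn11iXrtlmmpdTjLp0fBRHR8tZRGhAf+FHt0aI2mNHl3dUi7t6fCi6d2NIvugG/Pc5d1WZlTVplnhTaayW/a2kZVbHboBfNK3FaHrnZWiJdnmhB5ramrpVaI7DTFPwOYrGSI6kRmeZdWjJAHiac+ZVZ91VLEfwm6mYKKgjNWd4Z2aqYQeoZth1W/lSBSTgmresJqpYZmaIiIaXjIa7iLlXv5ZUB1DwaMv5FY2ENFioiYZ2d3hni7Z/5kRderC4HO7mE6x4q8uZqZSKtCQCzYe8UzVpu7Avb2RMlpp5vJRFdmvaoiAGjbmmRGaIqrM7vmME/GaKyBSFNF+mMFVbaKmGRlenibQ52OdxeHeFIDunQbyHJIl5dGiFRGmoeqcGqMq5J3cxBN/P6PmFRJmnVWy0V5uGi5oaH3iYE0Wf2GV33tl1NJaDJnuJ78h1Wbo6/1B1AC2GRZyq+GdlI5d5SZmYZ3mXV8oAvLPv//Q27rhgd122YXh3SYVUV5lnaMkQbEz5ing7qIciw5rapTeGRjFIuZmGaehWjQ0AJLhfZ2NI9aq6qTaXZkJtqIiVRrVZvDl6llWVRUaXnE2YmTaWdkb9d4iKhIMl54x5qJ1mZFyYaJqodyaEZY/IeHiKlouTrV1mivRFZ4d2N6XpdhQ3aPxGd4iXesY4/l2L6pasu4Z4ukLalSJofdc1eImqrecDebmqqqhHz5eKpia8mDa8vKZWZ4d1e8kEiMlGUmM0OHZ4c2ica0lsynVndmZQBLMFiqtmMrhXdlRnZ4maemwhm2RWVUM5dZMHjrpWV6eGRXZGeJfLpouWMhEzIliqao1JmDA5pzmoZ5mFV8XjdniIYnmZmYiVbUtXRXaIZ5rad4l4RIGUXEVplZmau7qFqltjXOuqmJqLxld2YlXOHlR5VNhpiZmFqEqEOIR7lYZVvYd3dZeqP/OROa3aZ2V1hzeYFHasVYZVac3HZ1RmtsHraL/EFXU3RXi4IO3qSZdnZ2asVErPk5P/txuzSbhnearGAPyFe6mId2RLwh98ynD8Ux2Vy4mJu4eYUVQ3aLqYh2ZF6oYI9gn2Mo9jv7iImJmdZFIFZoiZd4hoyGkD9g/CM/llWPxQ=="/>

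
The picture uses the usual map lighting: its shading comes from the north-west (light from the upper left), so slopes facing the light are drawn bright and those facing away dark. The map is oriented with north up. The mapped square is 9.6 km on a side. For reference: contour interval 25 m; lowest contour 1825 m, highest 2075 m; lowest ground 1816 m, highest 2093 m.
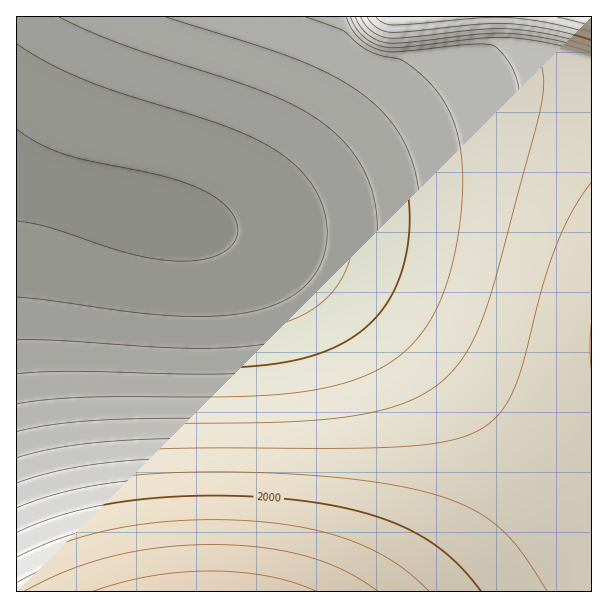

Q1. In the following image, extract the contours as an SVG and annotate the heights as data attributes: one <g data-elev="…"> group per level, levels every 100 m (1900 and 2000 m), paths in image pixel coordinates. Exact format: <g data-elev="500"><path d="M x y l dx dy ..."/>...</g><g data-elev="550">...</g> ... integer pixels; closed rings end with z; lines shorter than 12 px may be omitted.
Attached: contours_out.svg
<g data-elev="1900"><path d="M305 17l39 14 15 13 12 8 13 4 15 3 8 4 15 12 13 14 10 15 8 16 6 23 3 25 0 30-3 32-6 31-8 27-10 24-12 20-20 21-23 16-30 12-35 9-33 4-39 2-168 2-58 6"/></g><g data-elev="2000"><path d="M481 591l-16-19-16-16-18-14-20-11-22-10-26-8-28-7-32-5-39-4-42-1-42 0-39 3-34 5-33 8-29 9-28 11"/><path d="M367 17l10 11 13 4 87-8 30 0 44 5 40 11"/></g>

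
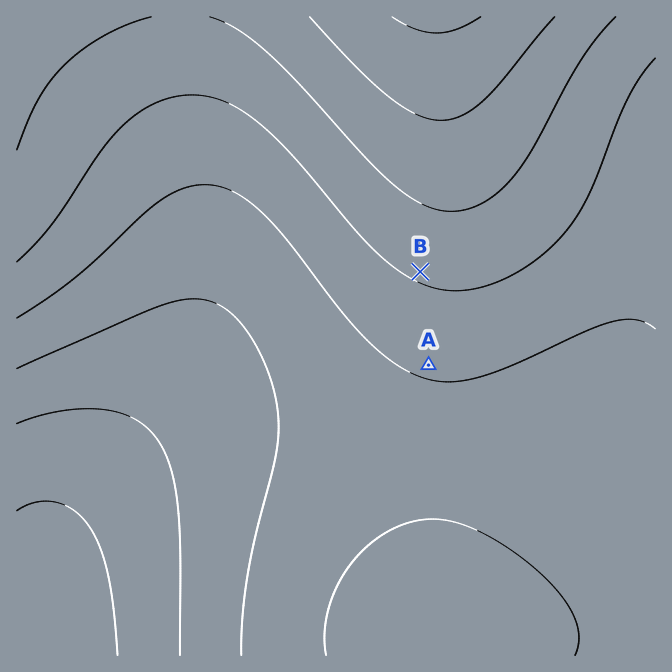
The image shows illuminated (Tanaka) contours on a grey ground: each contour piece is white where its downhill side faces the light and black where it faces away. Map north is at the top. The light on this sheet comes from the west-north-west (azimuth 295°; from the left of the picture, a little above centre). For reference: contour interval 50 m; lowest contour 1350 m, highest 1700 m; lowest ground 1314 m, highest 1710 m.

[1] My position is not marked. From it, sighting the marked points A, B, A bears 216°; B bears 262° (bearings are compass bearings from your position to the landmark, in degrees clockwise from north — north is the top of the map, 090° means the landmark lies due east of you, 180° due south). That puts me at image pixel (505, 260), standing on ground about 1560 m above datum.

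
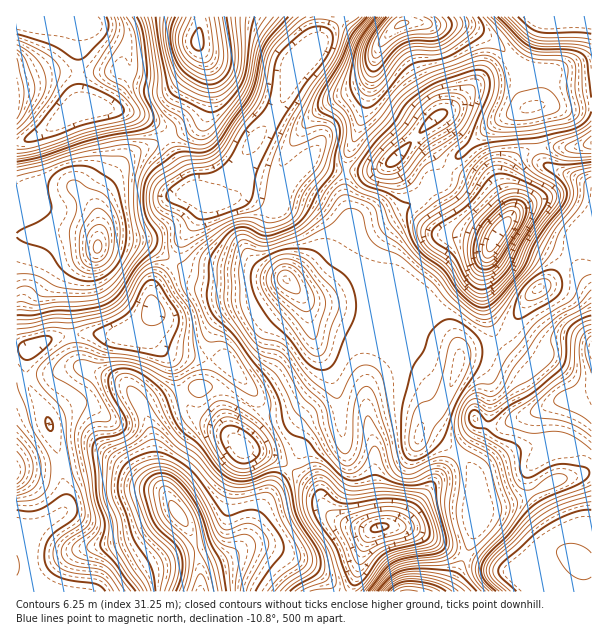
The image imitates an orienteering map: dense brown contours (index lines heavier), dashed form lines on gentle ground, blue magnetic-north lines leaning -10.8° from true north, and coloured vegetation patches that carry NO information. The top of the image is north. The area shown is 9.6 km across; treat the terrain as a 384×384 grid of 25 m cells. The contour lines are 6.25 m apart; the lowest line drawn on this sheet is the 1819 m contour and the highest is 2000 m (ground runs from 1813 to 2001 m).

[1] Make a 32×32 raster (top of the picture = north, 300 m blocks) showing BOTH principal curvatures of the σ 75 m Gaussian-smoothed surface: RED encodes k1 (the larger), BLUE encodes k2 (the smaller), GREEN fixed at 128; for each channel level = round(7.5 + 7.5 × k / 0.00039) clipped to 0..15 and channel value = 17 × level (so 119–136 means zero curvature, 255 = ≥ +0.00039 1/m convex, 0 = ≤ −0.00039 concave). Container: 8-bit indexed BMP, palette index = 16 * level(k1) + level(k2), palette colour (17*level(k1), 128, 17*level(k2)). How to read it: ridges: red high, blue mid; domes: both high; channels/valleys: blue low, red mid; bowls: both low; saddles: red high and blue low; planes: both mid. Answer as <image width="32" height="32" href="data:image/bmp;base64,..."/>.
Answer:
<image width="32" height="32" href="data:image/bmp;base64,Qk02CAAAAAAAADYEAAAoAAAAIAAAACAAAAABAAgAAAAAAAAEAAATCwAAEwsAAAABAAAAAAAAAIAAABGAAAAigAAAM4AAAESAAABVgAAAZoAAAHeAAACIgAAAmYAAAKqAAAC7gAAAzIAAAN2AAADugAAA/4AAAACAEQARgBEAIoARADOAEQBEgBEAVYARAGaAEQB3gBEAiIARAJmAEQCqgBEAu4ARAMyAEQDdgBEA7oARAP+AEQAAgCIAEYAiACKAIgAzgCIARIAiAFWAIgBmgCIAd4AiAIiAIgCZgCIAqoAiALuAIgDMgCIA3YAiAO6AIgD/gCIAAIAzABGAMwAigDMAM4AzAESAMwBVgDMAZoAzAHeAMwCIgDMAmYAzAKqAMwC7gDMAzIAzAN2AMwDugDMA/4AzAACARAARgEQAIoBEADOARABEgEQAVYBEAGaARAB3gEQAiIBEAJmARACqgEQAu4BEAMyARADdgEQA7oBEAP+ARAAAgFUAEYBVACKAVQAzgFUARIBVAFWAVQBmgFUAd4BVAIiAVQCZgFUAqoBVALuAVQDMgFUA3YBVAO6AVQD/gFUAAIBmABGAZgAigGYAM4BmAESAZgBVgGYAZoBmAHeAZgCIgGYAmYBmAKqAZgC7gGYAzIBmAN2AZgDugGYA/4BmAACAdwARgHcAIoB3ADOAdwBEgHcAVYB3AGaAdwB3gHcAiIB3AJmAdwCqgHcAu4B3AMyAdwDdgHcA7oB3AP+AdwAAgIgAEYCIACKAiAAzgIgARICIAFWAiABmgIgAd4CIAIiAiACZgIgAqoCIALuAiADMgIgA3YCIAO6AiAD/gIgAAICZABGAmQAigJkAM4CZAESAmQBVgJkAZoCZAHeAmQCIgJkAmYCZAKqAmQC7gJkAzICZAN2AmQDugJkA/4CZAACAqgARgKoAIoCqADOAqgBEgKoAVYCqAGaAqgB3gKoAiICqAJmAqgCqgKoAu4CqAMyAqgDdgKoA7oCqAP+AqgAAgLsAEYC7ACKAuwAzgLsARIC7AFWAuwBmgLsAd4C7AIiAuwCZgLsAqoC7ALuAuwDMgLsA3YC7AO6AuwD/gLsAAIDMABGAzAAigMwAM4DMAESAzABVgMwAZoDMAHeAzACIgMwAmYDMAKqAzAC7gMwAzIDMAN2AzADugMwA/4DMAACA3QARgN0AIoDdADOA3QBEgN0AVYDdAGaA3QB3gN0AiIDdAJmA3QCqgN0Au4DdAMyA3QDdgN0A7oDdAP+A3QAAgO4AEYDuACKA7gAzgO4ARIDuAFWA7gBmgO4Ad4DuAIiA7gCZgO4AqoDuALuA7gDMgO4A3YDuAO6A7gD/gO4AAID/ABGA/wAigP8AM4D/AESA/wBVgP8AZoD/AHeA/wCIgP8AmYD/AKqA/wC7gP8AzID/AN2A/wDugP8A/4D/AIeGhYVldJa1dMb4hoWGx6al1ZBg1/rYtrXEYXB1h4eHh5anmIWFuIZTxfiVloeXyem2c4DDx7e01OIwY4eHh3eHlbjIxbenhGT15pOnqJfIyJSFgqKCcYDT97aCg3Z3h3aFhXWDlpaluPi2YZeXp9dzg4RiYGBQg+e42LdzdHZ3hoZ1Y4Snhqjp+ZSDl5fHlWGTlHVkZGO3yJioyLZ1dHSml4Vyp6imyfq3g7XW2NqkUoO3l5WFsaS3mKeWxee3priWhISWp7XY2ZSmlGKl5bODhNi2xNqmcaaoqHZ0p8jImJaEhbe4l6Skl6diUlGip6S3yYWEybilxrioloWFhZeHdYSmx4WVt6eGlGJkZKaXhai4hISouZfFhYWGl5eomIZ1dpaFYqTGhnSldIW2p4eGqKeElpeot6RAo3R1h4eGh4WHhnSWyKiGhaelx5WGl3anl3SXh5e31XG4hoNzdYeFl4eHlcnJuKW3uaeEdJeGl6eHdYeHh4fXpKmmuIWEloSnp7jF17iVc4WVdXKmhoenl4eGh4eHh7iWl4eWyLeVZHSWp4VzgnR1hqZ0hLiGh7iXh4eHh3eHqJeWl4anqGR0coKBgnOGh3aGpoSnuJaXuIeGh4eHh4eop6Wnl5aUY7enhpaWk5N1dHWXlriHhpenh4eHd4eHl9fD0+enl6emlri3qLm4g2OFp5eXmJWnyKiXhoeHiJjXxmGB9/mop6eGh5emt7iEYaWXdoeYpdvJhoaHh4eYyNmFcIGF99eWloeHhqbaqLajxJWXl6i1uLeVd4eHl8jGlbRwUJXGxpaHiIeGltmnt8eUhJa367SWxreHh5eXxmJixZRQgsjoqIiHh4eGt6inlaaVhJPGg1JztqeYmJalk2OVxWBQk8foqId3d4anp7ZjZIV1dHOVdXSWp6i5p6XHt5anxmCQgLPGqJeYmIeXxmNjdHaHhoeXg5eoxpSVtaeouYamtIRzotjn99i4l5fHpYZkk4OGhqeFc6XkgUB0uKe2hmWV1/j153CDttjXyMjHtqXIo4N1p6dzk/inc3CVp9jGdYSSonCAgXBwgpSmtcSlp+q3cHSFx4ZR5teXk4B1htbXp5aVlZOmhXSEcnBQkaWGtueDgYOm5ZW2yKiHc2JjhsjJyMjZ2aaXhXZ1dZS4uIWlxriRhHO16afGp5Z1Y4ODlqeYmKiHhpeWlqa4k4W0psnJyZODhIG21fa1lbeGhGGEtoeXqIeml5eGlqhyhKXZ2sq5hGF2c2DE+ddThKanlaTX5ufpyJWFhnd1l3KFuOvJqJa0YnN1YKL5+JSVx5Wl1veTc5S1hXaHdmV0Y5W22NiXhbandGSTsKP5+fj69+b3pGBzg4Q="/>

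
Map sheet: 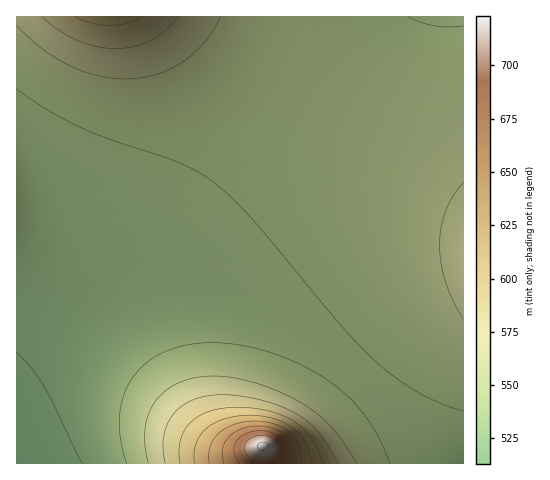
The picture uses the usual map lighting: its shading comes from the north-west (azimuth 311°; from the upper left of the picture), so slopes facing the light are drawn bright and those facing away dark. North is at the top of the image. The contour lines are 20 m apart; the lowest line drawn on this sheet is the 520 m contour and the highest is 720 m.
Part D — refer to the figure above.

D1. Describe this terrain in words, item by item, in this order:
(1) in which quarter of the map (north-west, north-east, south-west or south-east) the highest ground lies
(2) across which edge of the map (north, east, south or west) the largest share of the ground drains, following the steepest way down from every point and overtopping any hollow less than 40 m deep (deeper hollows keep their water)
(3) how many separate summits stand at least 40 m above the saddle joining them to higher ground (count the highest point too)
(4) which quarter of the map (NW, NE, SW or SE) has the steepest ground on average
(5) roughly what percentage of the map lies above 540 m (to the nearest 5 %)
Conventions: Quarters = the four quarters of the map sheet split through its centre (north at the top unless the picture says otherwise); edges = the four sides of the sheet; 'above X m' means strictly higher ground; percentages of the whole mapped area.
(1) Look to the south-east quarter for the highest ground.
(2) Most of the ground drains across the western edge.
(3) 2 summits rise at least 40 m above their surroundings.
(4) The steepest ground, on average, is in the south-east quarter.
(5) Ground above 540 m makes up about 60 % of the sheet.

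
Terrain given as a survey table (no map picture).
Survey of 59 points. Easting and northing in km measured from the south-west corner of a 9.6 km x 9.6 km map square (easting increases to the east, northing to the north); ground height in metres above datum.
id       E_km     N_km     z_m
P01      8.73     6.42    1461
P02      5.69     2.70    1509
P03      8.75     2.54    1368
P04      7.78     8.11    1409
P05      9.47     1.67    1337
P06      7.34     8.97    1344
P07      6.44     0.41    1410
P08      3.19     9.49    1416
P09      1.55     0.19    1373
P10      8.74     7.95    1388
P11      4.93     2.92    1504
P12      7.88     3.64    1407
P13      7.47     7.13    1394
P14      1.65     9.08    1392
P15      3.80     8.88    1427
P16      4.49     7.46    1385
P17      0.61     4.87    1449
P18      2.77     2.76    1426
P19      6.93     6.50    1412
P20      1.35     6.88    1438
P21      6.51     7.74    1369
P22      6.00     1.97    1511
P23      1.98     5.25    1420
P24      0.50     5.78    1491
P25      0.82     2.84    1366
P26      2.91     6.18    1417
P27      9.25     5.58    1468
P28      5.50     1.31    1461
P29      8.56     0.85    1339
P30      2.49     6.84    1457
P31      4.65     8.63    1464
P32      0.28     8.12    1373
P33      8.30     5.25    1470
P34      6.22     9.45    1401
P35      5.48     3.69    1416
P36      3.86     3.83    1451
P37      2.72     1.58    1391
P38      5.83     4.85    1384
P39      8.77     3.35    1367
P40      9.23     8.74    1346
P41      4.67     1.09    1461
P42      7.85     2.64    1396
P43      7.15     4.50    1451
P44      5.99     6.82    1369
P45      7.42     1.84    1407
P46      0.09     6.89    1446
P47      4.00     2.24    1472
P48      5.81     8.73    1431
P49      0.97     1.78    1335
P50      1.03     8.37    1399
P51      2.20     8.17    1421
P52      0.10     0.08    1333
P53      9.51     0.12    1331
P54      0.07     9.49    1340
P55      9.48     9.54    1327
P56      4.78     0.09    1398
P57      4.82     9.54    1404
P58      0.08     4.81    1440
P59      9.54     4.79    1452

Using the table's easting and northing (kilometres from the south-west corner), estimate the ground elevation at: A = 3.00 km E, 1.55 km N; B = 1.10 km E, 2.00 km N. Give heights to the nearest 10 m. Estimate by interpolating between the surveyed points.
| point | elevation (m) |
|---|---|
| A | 1410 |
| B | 1330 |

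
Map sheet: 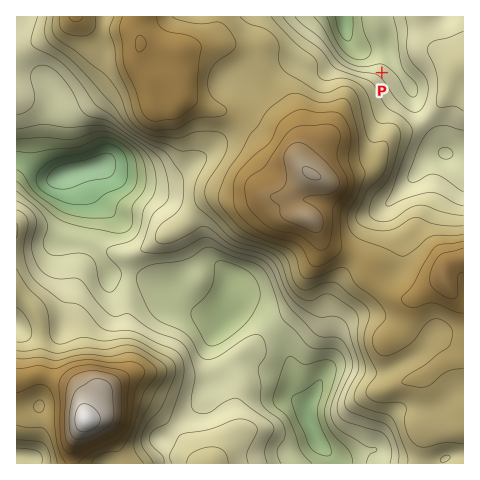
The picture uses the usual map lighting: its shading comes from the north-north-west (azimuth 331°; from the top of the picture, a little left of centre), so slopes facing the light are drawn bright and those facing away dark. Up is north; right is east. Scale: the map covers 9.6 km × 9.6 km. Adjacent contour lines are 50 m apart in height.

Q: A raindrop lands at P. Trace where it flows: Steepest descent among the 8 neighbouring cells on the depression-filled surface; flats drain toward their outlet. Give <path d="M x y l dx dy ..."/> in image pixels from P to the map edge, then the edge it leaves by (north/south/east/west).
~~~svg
<path d="M382 73l9-10 0-7-3-7-3 0-4-3-26 0-7-7-1-7-1-1 0-5-2-1 0-8"/>
exit: north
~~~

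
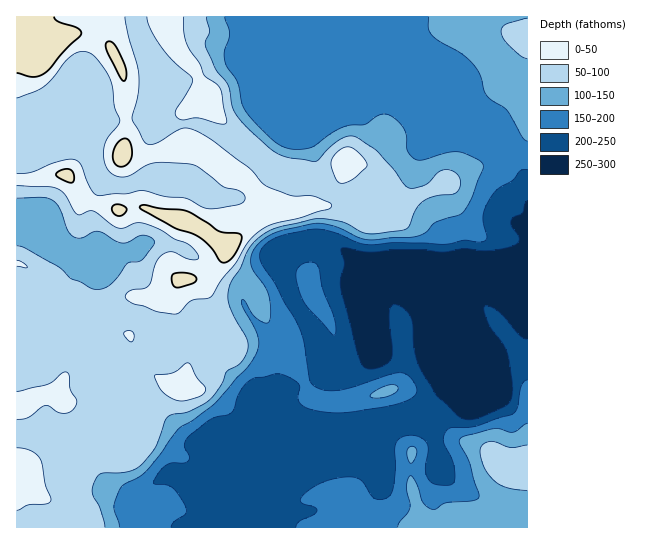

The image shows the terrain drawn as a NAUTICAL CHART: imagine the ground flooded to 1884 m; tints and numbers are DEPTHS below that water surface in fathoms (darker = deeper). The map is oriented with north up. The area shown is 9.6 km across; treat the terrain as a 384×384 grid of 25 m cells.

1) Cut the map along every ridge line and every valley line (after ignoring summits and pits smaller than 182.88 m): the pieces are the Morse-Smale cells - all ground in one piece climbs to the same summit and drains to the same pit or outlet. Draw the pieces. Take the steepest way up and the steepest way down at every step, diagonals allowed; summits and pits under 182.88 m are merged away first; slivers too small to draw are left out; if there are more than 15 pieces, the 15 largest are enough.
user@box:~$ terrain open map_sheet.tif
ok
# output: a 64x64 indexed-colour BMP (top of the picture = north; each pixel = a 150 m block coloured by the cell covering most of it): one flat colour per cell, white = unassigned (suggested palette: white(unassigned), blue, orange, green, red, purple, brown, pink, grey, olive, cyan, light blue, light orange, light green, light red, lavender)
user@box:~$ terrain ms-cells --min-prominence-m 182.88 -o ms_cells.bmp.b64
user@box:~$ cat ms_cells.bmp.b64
<image width="64" height="64" href="data:image/bmp;base64,Qk12CAAAAAAAAHYAAAAoAAAAQAAAAEAAAAABAAQAAAAAAAAIAAATCwAAEwsAABAAAAAAAAAA////ALR3HwAOf/8ALKAsACgn1gC9Z5QAS1aMAMJ34wB/f38AIr28AM++FwDox64AeLv/AIrfmACWmP8A1bDFABERERERERERERERERERERIiIiIiIiIiIiIiIiIiIiIiEREREREREREREREREREREiIiIiIiIiIiIiIiIiIiIiIRERERERERERERERERERESIiIiIiIiIiIiIiIiIiIiIhERERERERERERERERERERIiIiIiIiIiIiIiIiIiIiIiEREREREREREREREREREREiIiIiIiIiIiIiIiIiIiIiIRERERERERERERERERERESIiIiIiIiIiIiIiIiIiIiIhERERERERERERERERERERIiIiIiIiIiIiIiIiIiIiIiEREREREREREREREREREREiIiIiIiIiIiIiIiIiIiIiIRERERERERERERERERERESIiIiIiIiIiIiIiIiIiIiIhERERERERERERERERERERIiIiIiIiIiIiIiIiIiIiIiEREREREREREREREREREREiIiIiIiIiIiIiIiIiIiIiIRERERERERERERERERERESIiIiIiIiIiIiIiIiIiIiIhEREREREREREREREREREREiIiIiIiIiIiIiIiIiIiIiERERERERERERERERERERERERERERERIiIiIiIiIiIiIREREREREREREREREREREREREREREREREREiIiIiIiIhERERERERERERERERERERERERERERERERERIiIiIiIiERERERERERERERERERERERERERERERERERESIiIiIiIREREREREREREREREREREREREREREREREREREiIiIiIhERERERERERERERERERERERERERERERERERESIiIiIiERERERERERERERERERERERERERERERERERERIiIiIiIREREREREREREREREREREREREREREREREREREiIiIiIhERERERERERERERERERERERERERERERERERESIiIiIiERERERERERERERERERERERERERERERERERERIiIiIiIREREREREREREREREREREREREREREREREREREiIhESIhERERERERERERERERERERERERERERERERERESIiEREiERERERERERERERERERERERERERERERERERERIiERERIREREREREREREREREREREREREREREREREREREiIRERERERERERERERERERERERERERERERERERERERESIRERERERERERERERERERERERERERERERERERERERERIhEREREREREREREREREREREREREREREREREREREREREhERERERERERERERERERERERERERERERERERERERERERERERERERERERERERERERERERERERERERERERERERERERERERERERERERERERERERERERERERERERERERERERERERERERERERERERERERERERERERERERERERERERERERERERERERERERERERERERERERERERERERERERERERERERERERERERERERERERERERERERERERERERERERERERERERERERERERERERERERERERERERERERERERERERERERERERERERERERERERERERERERERERERERERERERERERERERERERERERERERERERERERERERERERERERERERERERERERERERERERERERERERERERERERERERERERERERERERERERERERERERERERERERERERERERERERERERERERERERERERERERERERERERERERERERERERERERERERERERERERERERERERERERERERERERERERERERERERERERERERERERERERERERERERERERERERERERERERERERERERERERERERERERERERERERERERERERERERERERERERERERERERExEREREREREREREREREREREREREREREREREREREREREzERERERERERERERERERERERERERERERERERERERERETMRERERERERERERERERERERERERERERERERERERERETMxERERERERERERERERERERERERERERERERERERERERMzERERERERERERERERERERERERERERERERERERERETMzMREREREREREREREREREREREREREREREREREREzMzMzMxEREREREREREREREREREREREREREREREREREzMzMzMzEREREREREREREREREREREREREREREREREREzMzMzMzMREREREREREREREREREREREREREREREREREzMzMzMzMxERERERERERERERERERERERERERERERERETMzMzMzMzERERERERERERERERERERERERERERERERETMzMzMzMzMRERERERERERERERERERERERERERERERERMzMzMzMzMxERERERERERERERERERERERERERERERERMzMzMzMzMzEREREREREREREREREREREREREREREREREzMzMzMzMzMRERERERERERERERERERERERERERERERETMzMzMzMzMxERERERERERERERERERERERERERERERERMzMzMzMzMzEREREREREREREREREREREREREREREREREzMzMzMzMzMRERERERERERERERERERERERERERERERETMzMzMzMzMxERERERERERERERERERERERERERERERERMzMzMzMzMz"/>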